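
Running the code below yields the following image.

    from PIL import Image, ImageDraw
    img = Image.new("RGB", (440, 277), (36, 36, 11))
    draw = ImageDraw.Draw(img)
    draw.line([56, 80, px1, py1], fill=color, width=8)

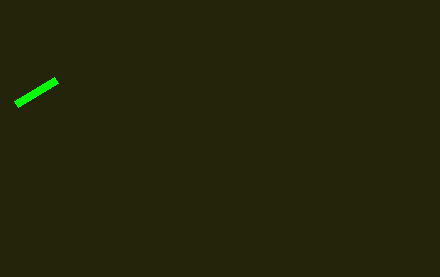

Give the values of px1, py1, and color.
px1 = 16
py1 = 104
color = 'lime'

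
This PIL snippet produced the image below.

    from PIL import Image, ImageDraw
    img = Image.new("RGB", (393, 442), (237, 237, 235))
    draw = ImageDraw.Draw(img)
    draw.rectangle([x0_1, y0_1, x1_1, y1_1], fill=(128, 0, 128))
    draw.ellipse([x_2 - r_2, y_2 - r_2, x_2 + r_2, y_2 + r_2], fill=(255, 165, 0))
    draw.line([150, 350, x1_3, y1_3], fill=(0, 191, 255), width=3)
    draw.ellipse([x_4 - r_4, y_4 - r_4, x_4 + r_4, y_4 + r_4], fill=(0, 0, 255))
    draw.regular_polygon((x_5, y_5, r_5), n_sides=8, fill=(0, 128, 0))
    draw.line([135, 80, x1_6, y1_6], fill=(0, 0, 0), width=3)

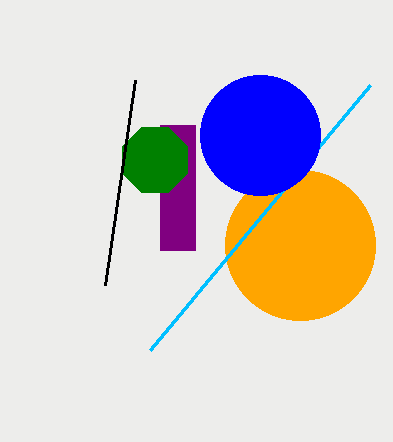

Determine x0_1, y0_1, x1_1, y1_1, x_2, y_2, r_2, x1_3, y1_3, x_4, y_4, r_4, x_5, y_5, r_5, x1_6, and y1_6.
x0_1 = 160
y0_1 = 125
x1_1 = 195
y1_1 = 250
x_2 = 300
y_2 = 245
r_2 = 75
x1_3 = 370
y1_3 = 85
x_4 = 260
y_4 = 135
r_4 = 60
x_5 = 155
y_5 = 160
r_5 = 35
x1_6 = 105
y1_6 = 285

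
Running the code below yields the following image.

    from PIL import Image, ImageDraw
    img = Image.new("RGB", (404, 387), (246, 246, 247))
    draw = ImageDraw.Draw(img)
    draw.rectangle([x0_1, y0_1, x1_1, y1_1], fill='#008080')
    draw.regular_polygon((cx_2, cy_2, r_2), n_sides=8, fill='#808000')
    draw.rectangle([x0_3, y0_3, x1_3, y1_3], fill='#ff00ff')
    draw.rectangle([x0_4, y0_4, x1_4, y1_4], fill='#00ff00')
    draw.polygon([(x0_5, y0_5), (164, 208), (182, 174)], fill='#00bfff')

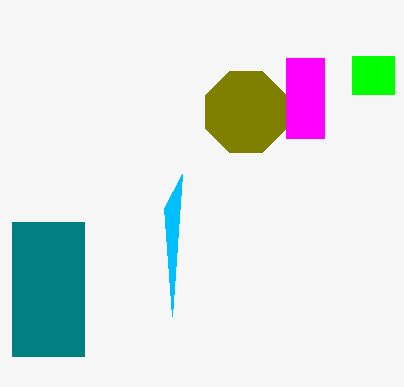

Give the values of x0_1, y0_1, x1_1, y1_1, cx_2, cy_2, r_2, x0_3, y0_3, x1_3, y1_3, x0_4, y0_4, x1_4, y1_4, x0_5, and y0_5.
x0_1 = 12
y0_1 = 222
x1_1 = 84
y1_1 = 356
cx_2 = 246
cy_2 = 112
r_2 = 44
x0_3 = 286
y0_3 = 58
x1_3 = 324
y1_3 = 138
x0_4 = 352
y0_4 = 56
x1_4 = 394
y1_4 = 94
x0_5 = 172
y0_5 = 316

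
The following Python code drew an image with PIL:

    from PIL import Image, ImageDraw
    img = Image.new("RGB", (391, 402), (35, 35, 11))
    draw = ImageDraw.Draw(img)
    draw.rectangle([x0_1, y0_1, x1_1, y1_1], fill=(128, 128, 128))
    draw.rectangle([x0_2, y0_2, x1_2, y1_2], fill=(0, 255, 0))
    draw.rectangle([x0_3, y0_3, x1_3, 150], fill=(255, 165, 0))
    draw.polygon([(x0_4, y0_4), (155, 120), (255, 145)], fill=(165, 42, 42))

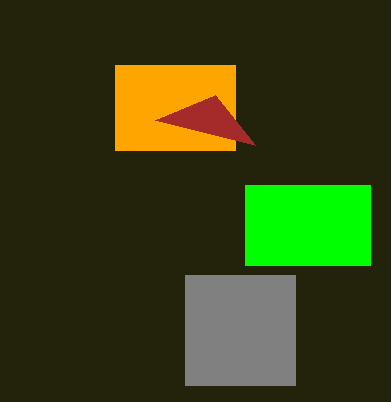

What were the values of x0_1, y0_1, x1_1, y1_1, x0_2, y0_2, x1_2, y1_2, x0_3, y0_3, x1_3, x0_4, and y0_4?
x0_1 = 185; y0_1 = 275; x1_1 = 295; y1_1 = 385; x0_2 = 245; y0_2 = 185; x1_2 = 370; y1_2 = 265; x0_3 = 115; y0_3 = 65; x1_3 = 235; x0_4 = 215; y0_4 = 95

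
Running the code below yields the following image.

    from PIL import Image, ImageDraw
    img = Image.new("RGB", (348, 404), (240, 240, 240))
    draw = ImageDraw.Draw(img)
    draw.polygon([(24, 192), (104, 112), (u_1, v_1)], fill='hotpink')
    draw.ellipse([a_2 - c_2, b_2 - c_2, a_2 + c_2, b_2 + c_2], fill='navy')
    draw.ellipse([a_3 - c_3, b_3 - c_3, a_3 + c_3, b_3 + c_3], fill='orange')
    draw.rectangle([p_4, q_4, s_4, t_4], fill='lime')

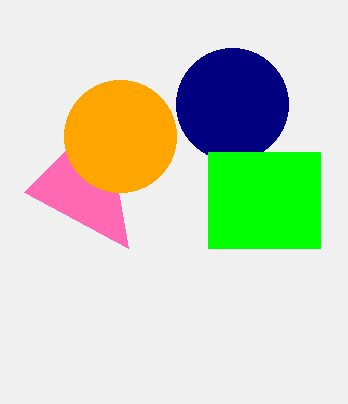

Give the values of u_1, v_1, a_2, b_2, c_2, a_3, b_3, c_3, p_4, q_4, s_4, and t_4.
u_1 = 128
v_1 = 248
a_2 = 232
b_2 = 104
c_2 = 56
a_3 = 120
b_3 = 136
c_3 = 56
p_4 = 208
q_4 = 152
s_4 = 320
t_4 = 248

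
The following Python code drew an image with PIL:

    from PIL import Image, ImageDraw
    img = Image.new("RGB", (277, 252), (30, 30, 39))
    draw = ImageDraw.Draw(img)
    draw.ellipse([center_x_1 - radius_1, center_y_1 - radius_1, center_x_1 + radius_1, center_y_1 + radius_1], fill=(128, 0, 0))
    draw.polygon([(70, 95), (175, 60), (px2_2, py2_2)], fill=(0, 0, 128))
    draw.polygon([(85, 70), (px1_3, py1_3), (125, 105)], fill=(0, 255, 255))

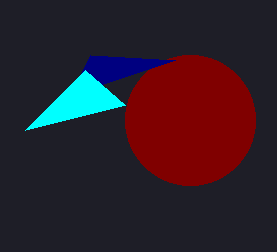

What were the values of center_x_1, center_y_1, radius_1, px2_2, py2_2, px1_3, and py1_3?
center_x_1 = 190; center_y_1 = 120; radius_1 = 65; px2_2 = 90; py2_2 = 55; px1_3 = 25; py1_3 = 130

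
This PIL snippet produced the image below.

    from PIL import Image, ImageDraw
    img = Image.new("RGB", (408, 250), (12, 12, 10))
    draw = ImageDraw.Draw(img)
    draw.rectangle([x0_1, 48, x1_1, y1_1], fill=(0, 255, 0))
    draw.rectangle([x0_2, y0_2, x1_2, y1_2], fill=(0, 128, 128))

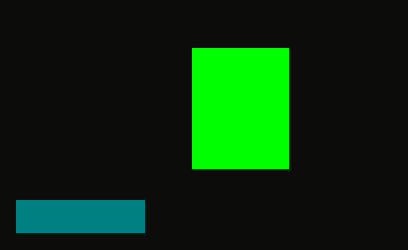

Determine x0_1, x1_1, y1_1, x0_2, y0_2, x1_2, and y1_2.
x0_1 = 192; x1_1 = 288; y1_1 = 168; x0_2 = 16; y0_2 = 200; x1_2 = 144; y1_2 = 232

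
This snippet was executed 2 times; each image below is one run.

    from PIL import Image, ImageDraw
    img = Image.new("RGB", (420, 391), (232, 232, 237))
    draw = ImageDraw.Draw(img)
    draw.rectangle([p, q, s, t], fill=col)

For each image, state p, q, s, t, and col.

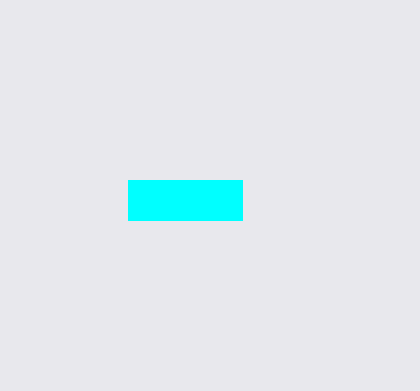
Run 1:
p = 128, q = 180, s = 242, t = 220, col = 'cyan'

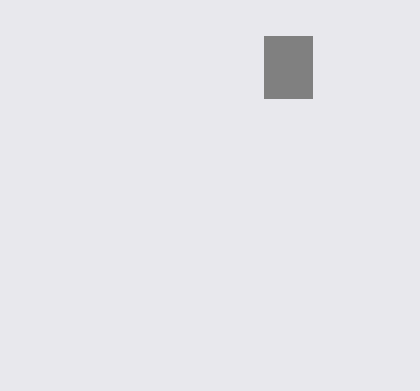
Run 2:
p = 264; q = 36; s = 312; t = 98; col = 'gray'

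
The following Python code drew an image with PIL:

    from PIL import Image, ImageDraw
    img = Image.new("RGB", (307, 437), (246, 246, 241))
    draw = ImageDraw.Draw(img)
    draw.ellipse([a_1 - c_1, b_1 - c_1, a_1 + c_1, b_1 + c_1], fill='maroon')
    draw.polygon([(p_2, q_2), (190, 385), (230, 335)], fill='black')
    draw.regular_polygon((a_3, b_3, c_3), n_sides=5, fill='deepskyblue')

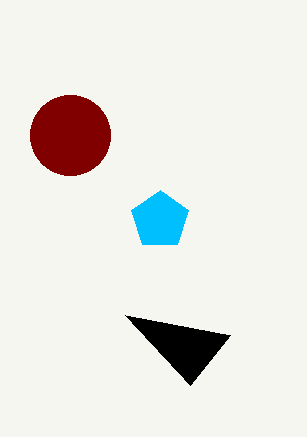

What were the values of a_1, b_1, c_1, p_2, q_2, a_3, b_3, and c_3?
a_1 = 70; b_1 = 135; c_1 = 40; p_2 = 125; q_2 = 315; a_3 = 160; b_3 = 220; c_3 = 30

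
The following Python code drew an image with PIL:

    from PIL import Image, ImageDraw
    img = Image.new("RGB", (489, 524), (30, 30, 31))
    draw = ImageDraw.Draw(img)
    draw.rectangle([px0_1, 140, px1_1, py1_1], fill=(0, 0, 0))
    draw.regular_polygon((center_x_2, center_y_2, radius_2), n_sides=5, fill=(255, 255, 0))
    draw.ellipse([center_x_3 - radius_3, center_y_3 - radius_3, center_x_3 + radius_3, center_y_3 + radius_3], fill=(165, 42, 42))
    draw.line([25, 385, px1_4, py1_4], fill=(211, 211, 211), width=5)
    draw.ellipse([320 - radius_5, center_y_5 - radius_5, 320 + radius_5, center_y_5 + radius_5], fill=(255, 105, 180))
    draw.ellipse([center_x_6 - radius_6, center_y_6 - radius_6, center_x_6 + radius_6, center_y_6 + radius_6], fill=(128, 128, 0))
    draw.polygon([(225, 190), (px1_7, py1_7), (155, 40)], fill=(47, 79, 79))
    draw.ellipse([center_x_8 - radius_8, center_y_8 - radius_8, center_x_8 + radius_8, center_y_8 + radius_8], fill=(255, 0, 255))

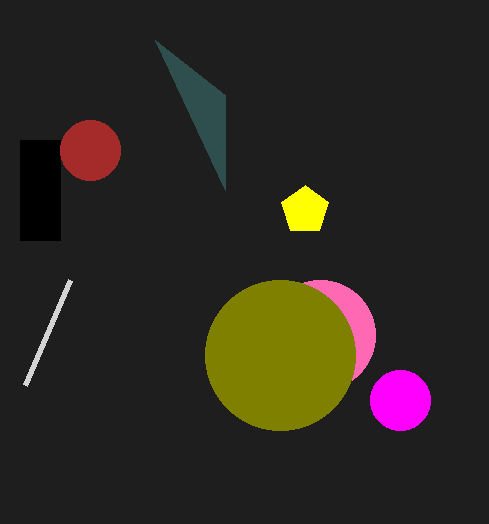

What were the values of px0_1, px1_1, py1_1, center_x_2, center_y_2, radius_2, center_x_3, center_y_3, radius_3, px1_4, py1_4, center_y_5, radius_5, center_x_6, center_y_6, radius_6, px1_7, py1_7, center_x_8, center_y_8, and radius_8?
px0_1 = 20; px1_1 = 60; py1_1 = 240; center_x_2 = 305; center_y_2 = 210; radius_2 = 25; center_x_3 = 90; center_y_3 = 150; radius_3 = 30; px1_4 = 70; py1_4 = 280; center_y_5 = 335; radius_5 = 55; center_x_6 = 280; center_y_6 = 355; radius_6 = 75; px1_7 = 225; py1_7 = 95; center_x_8 = 400; center_y_8 = 400; radius_8 = 30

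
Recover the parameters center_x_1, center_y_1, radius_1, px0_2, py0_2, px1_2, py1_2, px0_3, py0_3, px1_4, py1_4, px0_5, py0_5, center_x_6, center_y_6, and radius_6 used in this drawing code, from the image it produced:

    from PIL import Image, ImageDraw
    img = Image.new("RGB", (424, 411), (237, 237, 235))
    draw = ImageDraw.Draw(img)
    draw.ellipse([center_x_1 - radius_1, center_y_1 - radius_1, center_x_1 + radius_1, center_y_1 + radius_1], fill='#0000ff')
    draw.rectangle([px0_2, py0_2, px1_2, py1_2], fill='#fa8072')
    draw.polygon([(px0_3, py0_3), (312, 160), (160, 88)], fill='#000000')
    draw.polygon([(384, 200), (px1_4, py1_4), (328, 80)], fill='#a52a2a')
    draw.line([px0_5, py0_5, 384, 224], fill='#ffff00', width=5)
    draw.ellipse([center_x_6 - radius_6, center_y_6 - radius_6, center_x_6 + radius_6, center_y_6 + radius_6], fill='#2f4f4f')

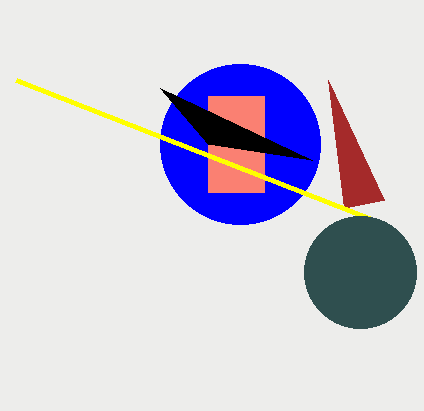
center_x_1 = 240; center_y_1 = 144; radius_1 = 80; px0_2 = 208; py0_2 = 96; px1_2 = 264; py1_2 = 192; px0_3 = 208; py0_3 = 144; px1_4 = 344; py1_4 = 208; px0_5 = 16; py0_5 = 80; center_x_6 = 360; center_y_6 = 272; radius_6 = 56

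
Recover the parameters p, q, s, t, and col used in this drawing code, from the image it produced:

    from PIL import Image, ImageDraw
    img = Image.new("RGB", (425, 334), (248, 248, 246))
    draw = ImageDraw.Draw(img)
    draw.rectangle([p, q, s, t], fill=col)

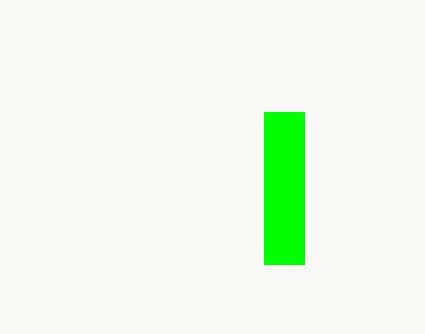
p = 264, q = 112, s = 304, t = 264, col = 'lime'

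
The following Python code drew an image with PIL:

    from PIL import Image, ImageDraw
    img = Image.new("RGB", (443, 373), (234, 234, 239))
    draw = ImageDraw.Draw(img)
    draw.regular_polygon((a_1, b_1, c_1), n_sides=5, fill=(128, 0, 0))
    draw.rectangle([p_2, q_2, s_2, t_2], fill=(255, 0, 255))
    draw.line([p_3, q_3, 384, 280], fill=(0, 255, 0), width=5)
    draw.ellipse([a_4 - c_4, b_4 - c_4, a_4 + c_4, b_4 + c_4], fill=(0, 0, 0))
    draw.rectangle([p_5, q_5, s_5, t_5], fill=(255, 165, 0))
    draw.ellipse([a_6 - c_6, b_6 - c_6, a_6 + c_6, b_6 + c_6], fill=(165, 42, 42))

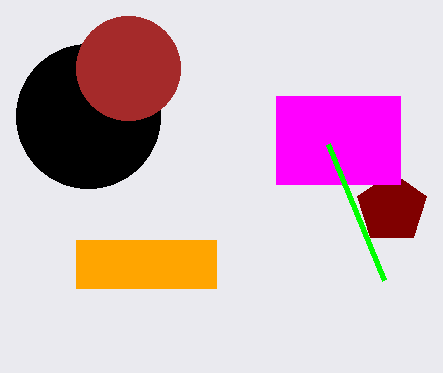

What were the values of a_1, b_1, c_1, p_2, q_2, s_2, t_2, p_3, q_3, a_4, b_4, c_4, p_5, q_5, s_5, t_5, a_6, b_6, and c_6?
a_1 = 392; b_1 = 208; c_1 = 36; p_2 = 276; q_2 = 96; s_2 = 400; t_2 = 184; p_3 = 328; q_3 = 144; a_4 = 88; b_4 = 116; c_4 = 72; p_5 = 76; q_5 = 240; s_5 = 216; t_5 = 288; a_6 = 128; b_6 = 68; c_6 = 52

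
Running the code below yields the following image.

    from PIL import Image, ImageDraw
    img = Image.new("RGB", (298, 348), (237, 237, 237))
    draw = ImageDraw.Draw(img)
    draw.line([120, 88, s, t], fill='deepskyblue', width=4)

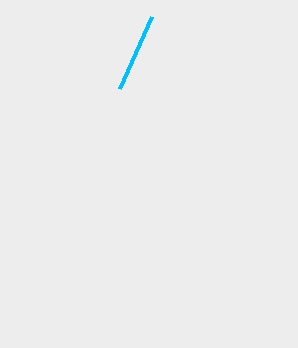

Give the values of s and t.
s = 152; t = 16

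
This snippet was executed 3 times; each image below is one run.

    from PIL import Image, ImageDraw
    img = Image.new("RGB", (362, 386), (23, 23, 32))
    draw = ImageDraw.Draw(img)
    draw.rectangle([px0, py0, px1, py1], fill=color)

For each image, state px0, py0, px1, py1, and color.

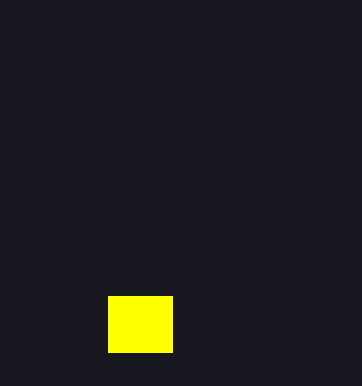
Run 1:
px0 = 108, py0 = 296, px1 = 172, py1 = 352, color = 'yellow'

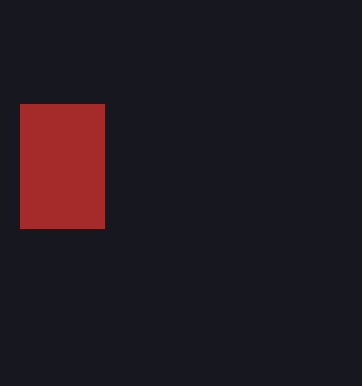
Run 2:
px0 = 20; py0 = 104; px1 = 104; py1 = 228; color = 'brown'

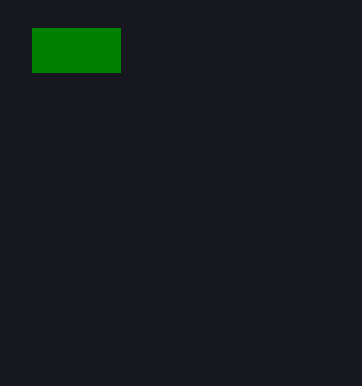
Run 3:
px0 = 32
py0 = 28
px1 = 120
py1 = 72
color = 'green'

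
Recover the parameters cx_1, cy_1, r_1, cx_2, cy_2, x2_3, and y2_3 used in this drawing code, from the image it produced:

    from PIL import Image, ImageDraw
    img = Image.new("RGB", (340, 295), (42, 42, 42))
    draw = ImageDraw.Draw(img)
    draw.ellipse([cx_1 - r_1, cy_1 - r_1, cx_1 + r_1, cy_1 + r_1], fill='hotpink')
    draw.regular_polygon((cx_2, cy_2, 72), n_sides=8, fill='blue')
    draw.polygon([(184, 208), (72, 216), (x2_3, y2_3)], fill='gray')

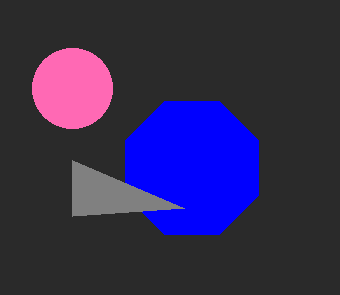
cx_1 = 72, cy_1 = 88, r_1 = 40, cx_2 = 192, cy_2 = 168, x2_3 = 72, y2_3 = 160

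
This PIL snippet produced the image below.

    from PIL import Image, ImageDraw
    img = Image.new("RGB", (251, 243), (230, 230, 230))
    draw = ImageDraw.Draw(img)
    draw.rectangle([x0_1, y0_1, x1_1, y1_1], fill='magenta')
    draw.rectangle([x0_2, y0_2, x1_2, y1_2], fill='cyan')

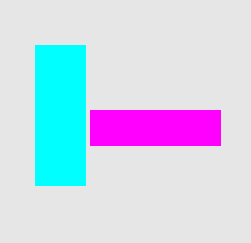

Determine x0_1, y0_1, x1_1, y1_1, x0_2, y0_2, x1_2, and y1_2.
x0_1 = 90, y0_1 = 110, x1_1 = 220, y1_1 = 145, x0_2 = 35, y0_2 = 45, x1_2 = 85, y1_2 = 185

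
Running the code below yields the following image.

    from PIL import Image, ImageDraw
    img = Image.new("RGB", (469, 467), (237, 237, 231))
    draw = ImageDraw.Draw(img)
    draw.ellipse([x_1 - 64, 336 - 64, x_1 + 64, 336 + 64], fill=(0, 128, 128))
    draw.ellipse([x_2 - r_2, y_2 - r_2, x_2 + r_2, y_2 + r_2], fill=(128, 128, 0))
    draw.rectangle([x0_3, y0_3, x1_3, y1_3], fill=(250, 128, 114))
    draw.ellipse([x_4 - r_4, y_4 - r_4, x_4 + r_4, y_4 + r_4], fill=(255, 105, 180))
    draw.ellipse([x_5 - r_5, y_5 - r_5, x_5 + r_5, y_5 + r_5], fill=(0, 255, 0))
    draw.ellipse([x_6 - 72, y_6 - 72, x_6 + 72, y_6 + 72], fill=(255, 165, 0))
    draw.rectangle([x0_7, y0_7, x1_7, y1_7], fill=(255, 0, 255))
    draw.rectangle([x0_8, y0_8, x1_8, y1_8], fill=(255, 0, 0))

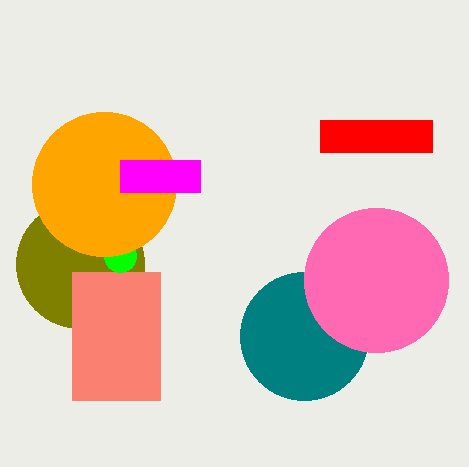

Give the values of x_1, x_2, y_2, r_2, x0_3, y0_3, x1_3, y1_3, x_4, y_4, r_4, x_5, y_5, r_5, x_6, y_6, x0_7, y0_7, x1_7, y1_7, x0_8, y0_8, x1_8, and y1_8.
x_1 = 304, x_2 = 80, y_2 = 264, r_2 = 64, x0_3 = 72, y0_3 = 272, x1_3 = 160, y1_3 = 400, x_4 = 376, y_4 = 280, r_4 = 72, x_5 = 120, y_5 = 256, r_5 = 16, x_6 = 104, y_6 = 184, x0_7 = 120, y0_7 = 160, x1_7 = 200, y1_7 = 192, x0_8 = 320, y0_8 = 120, x1_8 = 432, y1_8 = 152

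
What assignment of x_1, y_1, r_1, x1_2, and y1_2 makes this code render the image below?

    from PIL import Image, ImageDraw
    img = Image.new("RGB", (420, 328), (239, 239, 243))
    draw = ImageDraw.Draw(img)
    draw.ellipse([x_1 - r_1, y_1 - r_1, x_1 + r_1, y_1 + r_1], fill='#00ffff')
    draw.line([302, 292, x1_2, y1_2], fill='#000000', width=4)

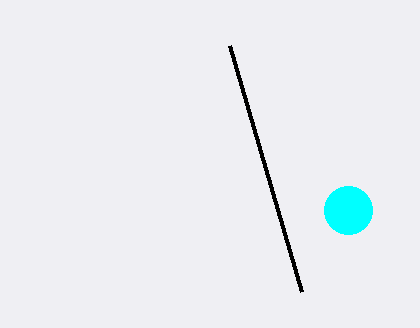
x_1 = 348, y_1 = 210, r_1 = 24, x1_2 = 230, y1_2 = 46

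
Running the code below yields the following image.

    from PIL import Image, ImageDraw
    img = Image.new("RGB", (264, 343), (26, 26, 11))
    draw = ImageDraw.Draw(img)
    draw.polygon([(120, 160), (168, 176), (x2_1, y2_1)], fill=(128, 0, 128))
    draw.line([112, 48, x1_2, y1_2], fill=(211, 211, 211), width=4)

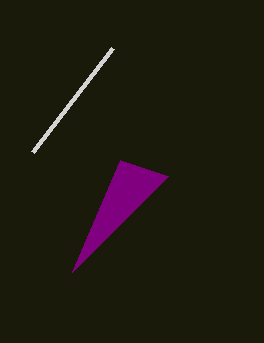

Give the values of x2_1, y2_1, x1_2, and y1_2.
x2_1 = 72
y2_1 = 272
x1_2 = 32
y1_2 = 152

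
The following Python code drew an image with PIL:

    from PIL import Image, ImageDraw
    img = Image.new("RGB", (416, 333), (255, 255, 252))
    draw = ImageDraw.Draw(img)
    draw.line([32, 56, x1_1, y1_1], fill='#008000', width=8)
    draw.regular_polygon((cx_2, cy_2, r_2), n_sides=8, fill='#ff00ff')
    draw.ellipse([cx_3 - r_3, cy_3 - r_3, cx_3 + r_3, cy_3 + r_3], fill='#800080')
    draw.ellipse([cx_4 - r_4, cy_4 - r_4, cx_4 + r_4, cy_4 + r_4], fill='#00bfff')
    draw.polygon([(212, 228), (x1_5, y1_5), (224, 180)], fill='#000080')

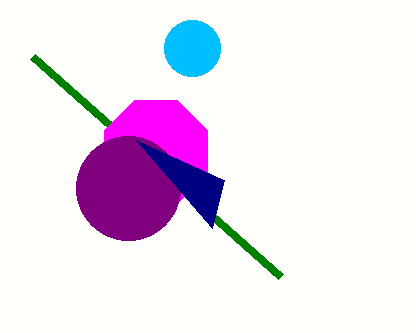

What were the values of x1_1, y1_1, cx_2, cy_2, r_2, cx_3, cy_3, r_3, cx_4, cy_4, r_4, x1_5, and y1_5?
x1_1 = 280
y1_1 = 276
cx_2 = 156
cy_2 = 152
r_2 = 56
cx_3 = 128
cy_3 = 188
r_3 = 52
cx_4 = 192
cy_4 = 48
r_4 = 28
x1_5 = 136
y1_5 = 140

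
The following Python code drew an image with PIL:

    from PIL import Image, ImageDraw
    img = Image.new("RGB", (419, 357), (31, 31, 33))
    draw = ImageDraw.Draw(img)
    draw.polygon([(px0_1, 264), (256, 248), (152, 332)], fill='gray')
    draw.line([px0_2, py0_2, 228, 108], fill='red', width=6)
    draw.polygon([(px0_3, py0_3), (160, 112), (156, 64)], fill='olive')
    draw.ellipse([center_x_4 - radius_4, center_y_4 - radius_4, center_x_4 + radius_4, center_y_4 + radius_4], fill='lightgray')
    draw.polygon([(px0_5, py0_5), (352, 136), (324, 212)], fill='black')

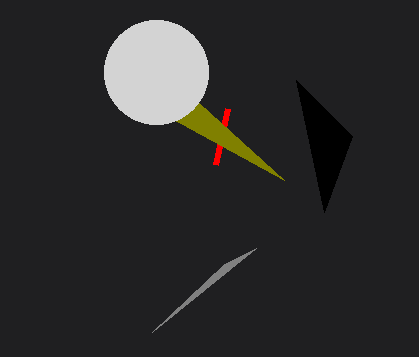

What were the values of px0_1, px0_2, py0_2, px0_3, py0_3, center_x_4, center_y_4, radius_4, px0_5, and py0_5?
px0_1 = 224, px0_2 = 216, py0_2 = 164, px0_3 = 284, py0_3 = 180, center_x_4 = 156, center_y_4 = 72, radius_4 = 52, px0_5 = 296, py0_5 = 80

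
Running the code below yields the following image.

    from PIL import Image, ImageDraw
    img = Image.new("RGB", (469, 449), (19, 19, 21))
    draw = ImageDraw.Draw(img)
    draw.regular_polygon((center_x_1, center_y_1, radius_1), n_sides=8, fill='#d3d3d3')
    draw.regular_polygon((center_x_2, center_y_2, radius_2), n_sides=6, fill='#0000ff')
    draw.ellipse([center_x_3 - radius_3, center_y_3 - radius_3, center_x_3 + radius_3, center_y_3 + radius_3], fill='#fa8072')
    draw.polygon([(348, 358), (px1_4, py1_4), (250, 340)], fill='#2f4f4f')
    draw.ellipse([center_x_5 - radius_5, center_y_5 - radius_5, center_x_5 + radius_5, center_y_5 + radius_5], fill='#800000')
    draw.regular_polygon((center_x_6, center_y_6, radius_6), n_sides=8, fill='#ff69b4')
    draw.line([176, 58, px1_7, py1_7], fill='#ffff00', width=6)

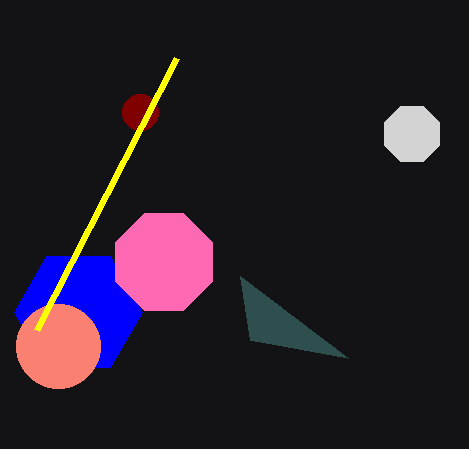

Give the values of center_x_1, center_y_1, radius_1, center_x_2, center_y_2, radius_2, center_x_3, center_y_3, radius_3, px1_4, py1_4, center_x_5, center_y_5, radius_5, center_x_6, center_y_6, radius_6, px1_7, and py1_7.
center_x_1 = 412, center_y_1 = 134, radius_1 = 30, center_x_2 = 78, center_y_2 = 312, radius_2 = 64, center_x_3 = 58, center_y_3 = 346, radius_3 = 42, px1_4 = 240, py1_4 = 276, center_x_5 = 140, center_y_5 = 112, radius_5 = 18, center_x_6 = 164, center_y_6 = 262, radius_6 = 52, px1_7 = 36, py1_7 = 330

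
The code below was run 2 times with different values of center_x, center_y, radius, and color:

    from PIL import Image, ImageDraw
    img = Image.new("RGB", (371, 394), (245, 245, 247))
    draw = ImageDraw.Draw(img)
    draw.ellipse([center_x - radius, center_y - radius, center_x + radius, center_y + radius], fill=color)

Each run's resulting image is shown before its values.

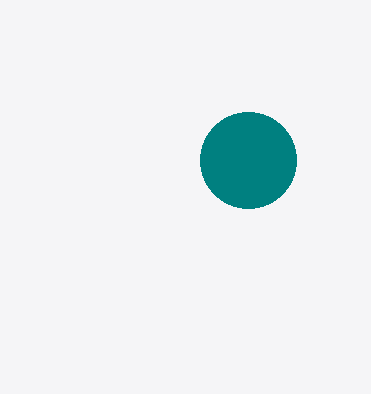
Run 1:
center_x = 248
center_y = 160
radius = 48
color = 'teal'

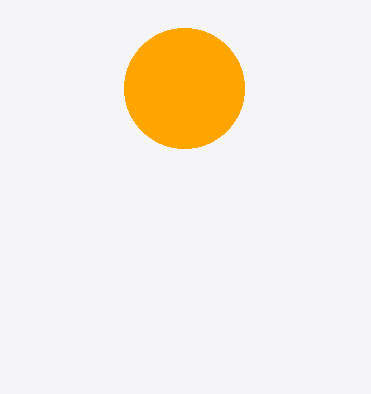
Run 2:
center_x = 184; center_y = 88; radius = 60; color = 'orange'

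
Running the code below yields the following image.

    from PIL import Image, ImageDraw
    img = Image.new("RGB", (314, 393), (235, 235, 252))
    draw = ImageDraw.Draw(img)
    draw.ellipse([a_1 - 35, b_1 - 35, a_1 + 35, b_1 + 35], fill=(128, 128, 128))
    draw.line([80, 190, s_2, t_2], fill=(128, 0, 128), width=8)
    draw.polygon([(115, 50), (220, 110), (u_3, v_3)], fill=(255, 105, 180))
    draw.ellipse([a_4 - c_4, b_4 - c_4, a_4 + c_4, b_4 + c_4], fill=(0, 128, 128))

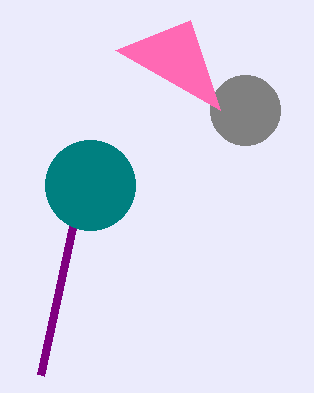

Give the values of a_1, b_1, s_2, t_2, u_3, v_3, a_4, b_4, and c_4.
a_1 = 245; b_1 = 110; s_2 = 40; t_2 = 375; u_3 = 190; v_3 = 20; a_4 = 90; b_4 = 185; c_4 = 45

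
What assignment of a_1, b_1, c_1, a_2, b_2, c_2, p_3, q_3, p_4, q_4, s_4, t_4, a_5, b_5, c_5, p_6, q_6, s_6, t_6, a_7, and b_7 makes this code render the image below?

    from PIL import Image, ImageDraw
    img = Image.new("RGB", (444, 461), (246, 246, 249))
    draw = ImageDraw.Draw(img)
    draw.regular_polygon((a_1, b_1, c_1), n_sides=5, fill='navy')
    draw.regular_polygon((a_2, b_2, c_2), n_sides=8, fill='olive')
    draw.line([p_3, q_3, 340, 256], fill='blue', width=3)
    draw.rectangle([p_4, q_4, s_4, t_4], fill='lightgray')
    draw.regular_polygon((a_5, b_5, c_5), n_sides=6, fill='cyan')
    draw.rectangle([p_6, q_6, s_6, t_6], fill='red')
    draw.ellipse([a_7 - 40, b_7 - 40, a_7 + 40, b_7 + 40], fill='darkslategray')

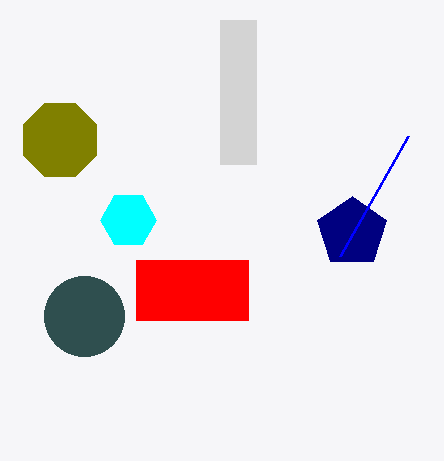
a_1 = 352, b_1 = 232, c_1 = 36, a_2 = 60, b_2 = 140, c_2 = 40, p_3 = 408, q_3 = 136, p_4 = 220, q_4 = 20, s_4 = 256, t_4 = 164, a_5 = 128, b_5 = 220, c_5 = 28, p_6 = 136, q_6 = 260, s_6 = 248, t_6 = 320, a_7 = 84, b_7 = 316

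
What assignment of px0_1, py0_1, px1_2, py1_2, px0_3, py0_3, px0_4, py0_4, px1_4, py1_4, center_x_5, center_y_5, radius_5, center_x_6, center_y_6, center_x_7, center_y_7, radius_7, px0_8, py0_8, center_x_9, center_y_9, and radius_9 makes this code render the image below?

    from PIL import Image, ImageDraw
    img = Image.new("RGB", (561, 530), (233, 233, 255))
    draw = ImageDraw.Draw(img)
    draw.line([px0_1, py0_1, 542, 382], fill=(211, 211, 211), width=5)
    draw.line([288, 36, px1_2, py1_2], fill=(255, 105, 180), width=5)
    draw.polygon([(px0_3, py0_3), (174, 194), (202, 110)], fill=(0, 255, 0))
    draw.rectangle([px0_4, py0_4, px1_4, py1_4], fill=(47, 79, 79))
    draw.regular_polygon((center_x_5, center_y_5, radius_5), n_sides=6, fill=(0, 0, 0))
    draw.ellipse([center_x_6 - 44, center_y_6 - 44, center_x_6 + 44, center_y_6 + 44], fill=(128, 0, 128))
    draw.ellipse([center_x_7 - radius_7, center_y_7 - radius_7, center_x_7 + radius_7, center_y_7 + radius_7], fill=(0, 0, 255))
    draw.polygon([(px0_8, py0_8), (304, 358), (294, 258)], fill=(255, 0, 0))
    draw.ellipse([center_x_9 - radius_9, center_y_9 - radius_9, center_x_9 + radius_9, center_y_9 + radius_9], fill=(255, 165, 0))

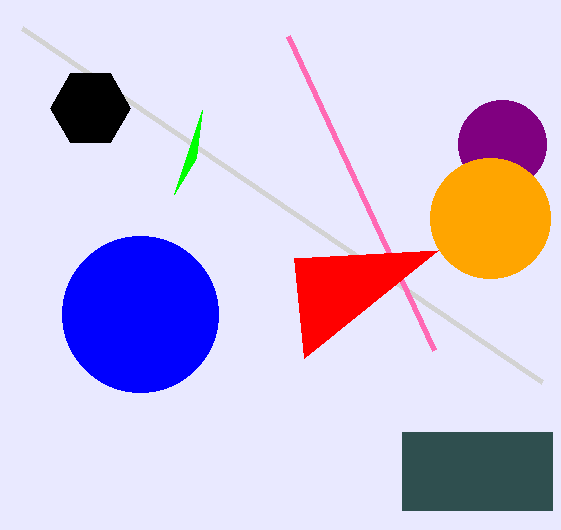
px0_1 = 22, py0_1 = 28, px1_2 = 434, py1_2 = 350, px0_3 = 196, py0_3 = 158, px0_4 = 402, py0_4 = 432, px1_4 = 552, py1_4 = 510, center_x_5 = 90, center_y_5 = 108, radius_5 = 40, center_x_6 = 502, center_y_6 = 144, center_x_7 = 140, center_y_7 = 314, radius_7 = 78, px0_8 = 438, py0_8 = 250, center_x_9 = 490, center_y_9 = 218, radius_9 = 60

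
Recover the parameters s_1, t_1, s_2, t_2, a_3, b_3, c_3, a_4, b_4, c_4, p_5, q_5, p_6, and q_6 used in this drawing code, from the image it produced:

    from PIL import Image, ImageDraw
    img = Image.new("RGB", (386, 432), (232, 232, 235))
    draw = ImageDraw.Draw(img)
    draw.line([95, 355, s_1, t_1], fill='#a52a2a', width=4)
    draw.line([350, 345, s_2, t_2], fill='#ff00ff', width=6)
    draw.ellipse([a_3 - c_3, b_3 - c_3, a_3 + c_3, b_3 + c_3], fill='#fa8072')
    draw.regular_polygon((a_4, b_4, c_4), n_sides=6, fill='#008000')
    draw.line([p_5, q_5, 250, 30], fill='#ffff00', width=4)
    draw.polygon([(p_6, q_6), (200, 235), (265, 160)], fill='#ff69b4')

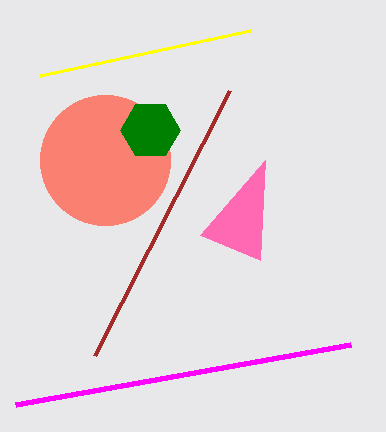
s_1 = 230; t_1 = 90; s_2 = 15; t_2 = 405; a_3 = 105; b_3 = 160; c_3 = 65; a_4 = 150; b_4 = 130; c_4 = 30; p_5 = 40; q_5 = 75; p_6 = 260; q_6 = 260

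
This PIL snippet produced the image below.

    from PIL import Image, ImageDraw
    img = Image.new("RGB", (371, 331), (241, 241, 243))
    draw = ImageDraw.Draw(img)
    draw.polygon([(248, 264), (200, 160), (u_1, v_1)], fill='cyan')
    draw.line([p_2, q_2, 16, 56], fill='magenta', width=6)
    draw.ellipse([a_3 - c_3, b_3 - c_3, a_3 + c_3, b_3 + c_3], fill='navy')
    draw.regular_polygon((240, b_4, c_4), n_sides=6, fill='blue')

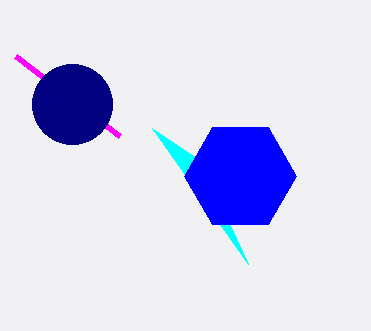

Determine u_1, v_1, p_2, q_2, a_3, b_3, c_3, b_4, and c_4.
u_1 = 152
v_1 = 128
p_2 = 120
q_2 = 136
a_3 = 72
b_3 = 104
c_3 = 40
b_4 = 176
c_4 = 56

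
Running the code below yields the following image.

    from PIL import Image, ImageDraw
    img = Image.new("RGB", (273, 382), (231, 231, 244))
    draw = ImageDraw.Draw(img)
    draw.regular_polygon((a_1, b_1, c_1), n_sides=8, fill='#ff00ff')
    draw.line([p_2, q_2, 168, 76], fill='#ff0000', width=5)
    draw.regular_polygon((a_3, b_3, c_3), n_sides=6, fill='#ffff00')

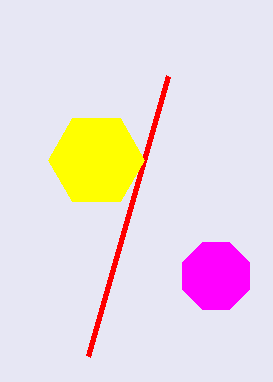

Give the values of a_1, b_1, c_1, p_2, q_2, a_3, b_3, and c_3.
a_1 = 216, b_1 = 276, c_1 = 36, p_2 = 88, q_2 = 356, a_3 = 96, b_3 = 160, c_3 = 48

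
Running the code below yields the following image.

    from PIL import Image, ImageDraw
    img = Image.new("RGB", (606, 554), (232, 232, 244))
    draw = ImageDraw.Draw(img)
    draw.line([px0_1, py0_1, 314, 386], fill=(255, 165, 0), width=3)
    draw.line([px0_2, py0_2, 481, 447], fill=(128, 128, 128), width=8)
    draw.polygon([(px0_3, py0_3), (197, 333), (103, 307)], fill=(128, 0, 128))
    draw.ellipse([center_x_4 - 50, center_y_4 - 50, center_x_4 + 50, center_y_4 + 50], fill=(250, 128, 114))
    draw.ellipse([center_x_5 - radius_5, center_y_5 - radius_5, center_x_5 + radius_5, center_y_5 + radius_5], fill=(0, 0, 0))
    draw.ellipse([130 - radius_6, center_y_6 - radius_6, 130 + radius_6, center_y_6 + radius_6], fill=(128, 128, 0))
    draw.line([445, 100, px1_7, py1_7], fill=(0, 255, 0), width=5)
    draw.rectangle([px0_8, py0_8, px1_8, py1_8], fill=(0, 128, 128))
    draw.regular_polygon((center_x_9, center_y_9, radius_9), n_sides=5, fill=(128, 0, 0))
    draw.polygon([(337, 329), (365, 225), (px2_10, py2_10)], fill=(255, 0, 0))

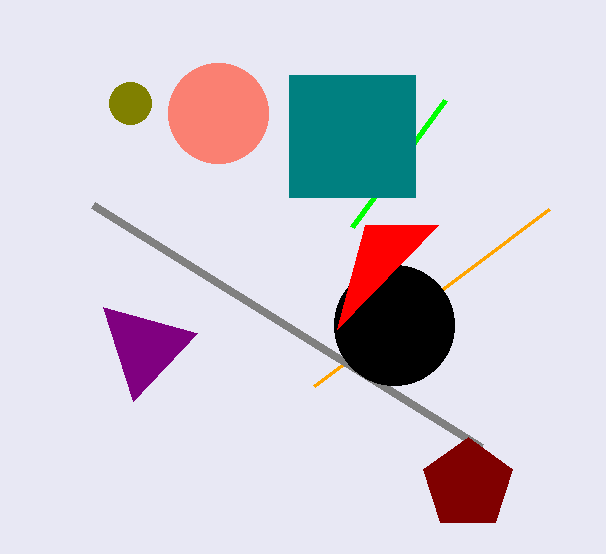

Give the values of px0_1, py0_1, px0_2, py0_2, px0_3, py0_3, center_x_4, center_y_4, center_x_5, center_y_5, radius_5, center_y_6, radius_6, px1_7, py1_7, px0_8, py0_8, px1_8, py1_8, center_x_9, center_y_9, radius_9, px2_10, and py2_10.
px0_1 = 549; py0_1 = 209; px0_2 = 93; py0_2 = 205; px0_3 = 133; py0_3 = 401; center_x_4 = 218; center_y_4 = 113; center_x_5 = 394; center_y_5 = 325; radius_5 = 60; center_y_6 = 103; radius_6 = 21; px1_7 = 352; py1_7 = 227; px0_8 = 289; py0_8 = 75; px1_8 = 415; py1_8 = 197; center_x_9 = 468; center_y_9 = 484; radius_9 = 47; px2_10 = 438; py2_10 = 225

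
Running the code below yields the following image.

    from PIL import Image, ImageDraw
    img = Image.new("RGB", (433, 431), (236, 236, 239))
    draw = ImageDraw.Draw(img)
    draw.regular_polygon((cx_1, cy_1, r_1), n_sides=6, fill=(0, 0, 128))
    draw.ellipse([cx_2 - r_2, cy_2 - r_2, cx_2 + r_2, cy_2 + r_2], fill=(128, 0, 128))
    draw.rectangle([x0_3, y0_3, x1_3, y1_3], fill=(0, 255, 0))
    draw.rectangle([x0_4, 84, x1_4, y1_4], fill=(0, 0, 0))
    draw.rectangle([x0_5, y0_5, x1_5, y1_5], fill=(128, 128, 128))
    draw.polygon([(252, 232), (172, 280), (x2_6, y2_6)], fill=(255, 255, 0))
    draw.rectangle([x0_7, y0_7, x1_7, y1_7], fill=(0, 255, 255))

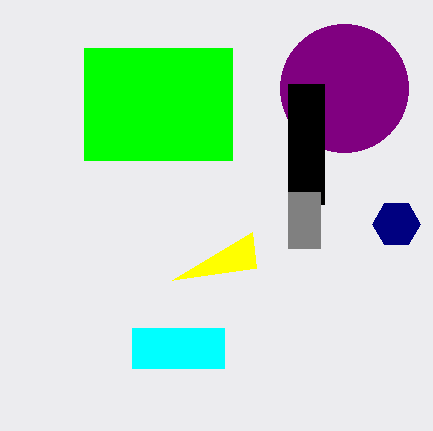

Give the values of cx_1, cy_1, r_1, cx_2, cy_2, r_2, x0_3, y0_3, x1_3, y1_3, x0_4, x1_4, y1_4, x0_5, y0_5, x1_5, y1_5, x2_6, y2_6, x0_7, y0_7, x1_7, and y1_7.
cx_1 = 396
cy_1 = 224
r_1 = 24
cx_2 = 344
cy_2 = 88
r_2 = 64
x0_3 = 84
y0_3 = 48
x1_3 = 232
y1_3 = 160
x0_4 = 288
x1_4 = 324
y1_4 = 204
x0_5 = 288
y0_5 = 192
x1_5 = 320
y1_5 = 248
x2_6 = 256
y2_6 = 268
x0_7 = 132
y0_7 = 328
x1_7 = 224
y1_7 = 368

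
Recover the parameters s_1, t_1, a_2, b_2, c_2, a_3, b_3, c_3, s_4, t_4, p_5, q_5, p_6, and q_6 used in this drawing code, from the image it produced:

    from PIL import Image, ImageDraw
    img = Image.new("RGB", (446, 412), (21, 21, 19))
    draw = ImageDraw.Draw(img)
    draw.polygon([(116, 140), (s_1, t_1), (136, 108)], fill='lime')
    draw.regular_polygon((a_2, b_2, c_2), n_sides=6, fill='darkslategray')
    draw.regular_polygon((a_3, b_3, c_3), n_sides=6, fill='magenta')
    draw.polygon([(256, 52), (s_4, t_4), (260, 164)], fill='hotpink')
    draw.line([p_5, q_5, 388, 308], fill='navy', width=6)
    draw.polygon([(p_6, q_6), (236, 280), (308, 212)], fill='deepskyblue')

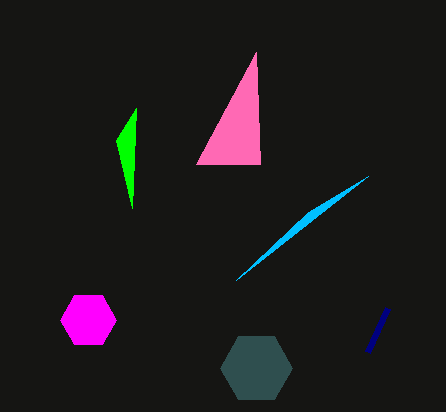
s_1 = 132, t_1 = 208, a_2 = 256, b_2 = 368, c_2 = 36, a_3 = 88, b_3 = 320, c_3 = 28, s_4 = 196, t_4 = 164, p_5 = 368, q_5 = 352, p_6 = 368, q_6 = 176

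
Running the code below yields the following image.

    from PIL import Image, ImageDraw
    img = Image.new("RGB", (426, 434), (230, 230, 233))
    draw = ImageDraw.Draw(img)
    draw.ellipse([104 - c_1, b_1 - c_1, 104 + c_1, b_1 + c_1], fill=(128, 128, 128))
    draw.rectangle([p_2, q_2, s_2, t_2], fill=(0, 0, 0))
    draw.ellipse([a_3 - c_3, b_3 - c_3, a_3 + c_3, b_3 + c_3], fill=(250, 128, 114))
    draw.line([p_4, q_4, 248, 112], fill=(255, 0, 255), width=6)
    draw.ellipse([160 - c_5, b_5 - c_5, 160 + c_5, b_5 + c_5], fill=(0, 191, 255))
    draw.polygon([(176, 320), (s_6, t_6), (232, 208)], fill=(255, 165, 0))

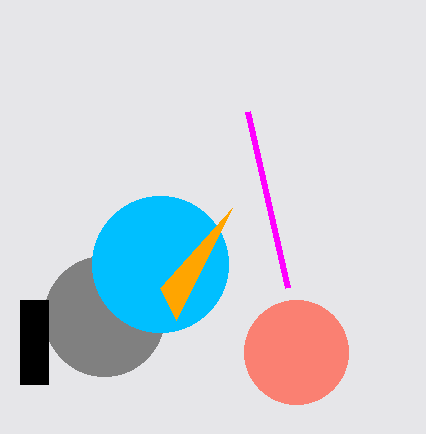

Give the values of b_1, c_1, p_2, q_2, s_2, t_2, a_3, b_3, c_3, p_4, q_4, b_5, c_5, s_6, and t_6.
b_1 = 316; c_1 = 60; p_2 = 20; q_2 = 300; s_2 = 48; t_2 = 384; a_3 = 296; b_3 = 352; c_3 = 52; p_4 = 288; q_4 = 288; b_5 = 264; c_5 = 68; s_6 = 160; t_6 = 288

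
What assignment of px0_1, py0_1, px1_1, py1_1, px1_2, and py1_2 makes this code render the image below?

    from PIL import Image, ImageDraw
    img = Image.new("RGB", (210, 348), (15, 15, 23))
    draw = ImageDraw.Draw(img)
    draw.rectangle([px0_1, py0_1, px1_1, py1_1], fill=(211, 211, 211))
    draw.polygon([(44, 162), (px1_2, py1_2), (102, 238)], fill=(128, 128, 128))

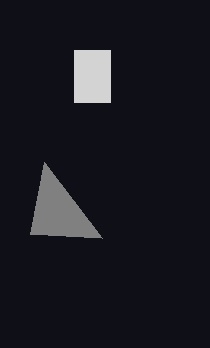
px0_1 = 74, py0_1 = 50, px1_1 = 110, py1_1 = 102, px1_2 = 30, py1_2 = 234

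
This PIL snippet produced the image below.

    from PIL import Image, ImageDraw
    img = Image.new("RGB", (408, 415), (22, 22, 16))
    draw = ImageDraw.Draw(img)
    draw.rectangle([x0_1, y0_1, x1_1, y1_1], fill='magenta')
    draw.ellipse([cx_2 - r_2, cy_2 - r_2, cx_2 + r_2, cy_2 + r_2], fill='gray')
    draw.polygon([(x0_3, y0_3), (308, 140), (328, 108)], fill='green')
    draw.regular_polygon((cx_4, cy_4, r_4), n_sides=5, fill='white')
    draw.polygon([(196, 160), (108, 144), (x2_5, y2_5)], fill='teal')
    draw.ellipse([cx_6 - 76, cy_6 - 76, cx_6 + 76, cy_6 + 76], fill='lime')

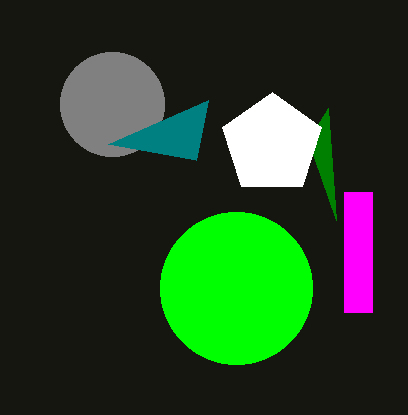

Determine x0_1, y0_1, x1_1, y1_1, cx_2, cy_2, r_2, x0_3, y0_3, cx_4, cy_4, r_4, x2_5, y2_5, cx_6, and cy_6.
x0_1 = 344
y0_1 = 192
x1_1 = 372
y1_1 = 312
cx_2 = 112
cy_2 = 104
r_2 = 52
x0_3 = 336
y0_3 = 220
cx_4 = 272
cy_4 = 144
r_4 = 52
x2_5 = 208
y2_5 = 100
cx_6 = 236
cy_6 = 288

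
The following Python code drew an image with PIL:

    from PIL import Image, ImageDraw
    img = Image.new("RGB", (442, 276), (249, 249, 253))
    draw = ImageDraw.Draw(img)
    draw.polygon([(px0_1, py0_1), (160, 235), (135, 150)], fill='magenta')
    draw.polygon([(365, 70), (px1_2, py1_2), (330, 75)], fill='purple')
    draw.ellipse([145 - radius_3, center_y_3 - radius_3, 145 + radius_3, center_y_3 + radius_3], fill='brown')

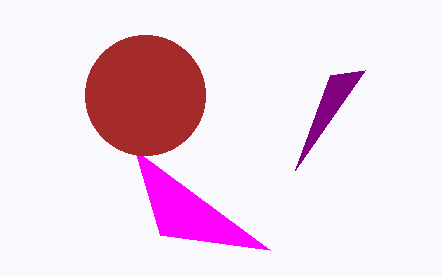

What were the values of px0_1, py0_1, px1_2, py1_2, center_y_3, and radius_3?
px0_1 = 270, py0_1 = 250, px1_2 = 295, py1_2 = 170, center_y_3 = 95, radius_3 = 60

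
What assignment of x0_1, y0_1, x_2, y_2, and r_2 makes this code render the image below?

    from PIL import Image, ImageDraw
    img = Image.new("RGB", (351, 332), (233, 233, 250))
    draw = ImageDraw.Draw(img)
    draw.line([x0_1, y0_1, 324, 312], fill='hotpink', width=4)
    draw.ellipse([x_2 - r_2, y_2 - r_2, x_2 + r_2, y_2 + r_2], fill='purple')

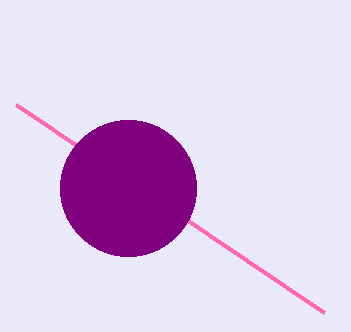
x0_1 = 16; y0_1 = 104; x_2 = 128; y_2 = 188; r_2 = 68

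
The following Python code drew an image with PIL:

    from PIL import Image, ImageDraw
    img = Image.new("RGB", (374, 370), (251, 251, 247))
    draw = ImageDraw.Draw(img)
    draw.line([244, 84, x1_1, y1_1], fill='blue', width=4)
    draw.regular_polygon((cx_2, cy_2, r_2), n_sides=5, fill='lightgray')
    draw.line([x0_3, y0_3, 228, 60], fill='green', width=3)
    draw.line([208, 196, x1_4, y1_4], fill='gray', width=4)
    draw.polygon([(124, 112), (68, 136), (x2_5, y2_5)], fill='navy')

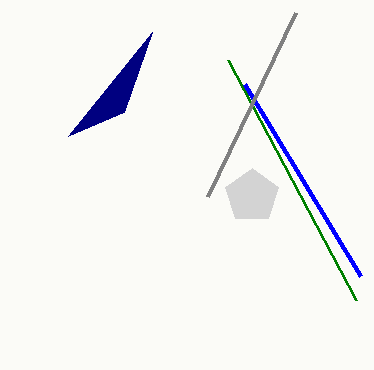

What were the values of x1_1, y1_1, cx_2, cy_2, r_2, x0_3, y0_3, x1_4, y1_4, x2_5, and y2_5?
x1_1 = 360, y1_1 = 276, cx_2 = 252, cy_2 = 196, r_2 = 28, x0_3 = 356, y0_3 = 300, x1_4 = 296, y1_4 = 12, x2_5 = 152, y2_5 = 32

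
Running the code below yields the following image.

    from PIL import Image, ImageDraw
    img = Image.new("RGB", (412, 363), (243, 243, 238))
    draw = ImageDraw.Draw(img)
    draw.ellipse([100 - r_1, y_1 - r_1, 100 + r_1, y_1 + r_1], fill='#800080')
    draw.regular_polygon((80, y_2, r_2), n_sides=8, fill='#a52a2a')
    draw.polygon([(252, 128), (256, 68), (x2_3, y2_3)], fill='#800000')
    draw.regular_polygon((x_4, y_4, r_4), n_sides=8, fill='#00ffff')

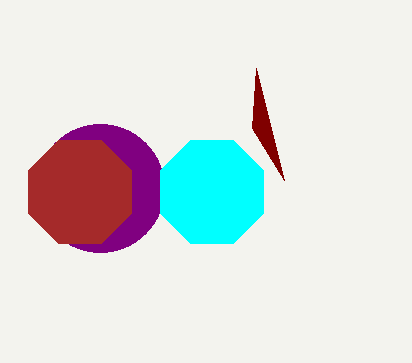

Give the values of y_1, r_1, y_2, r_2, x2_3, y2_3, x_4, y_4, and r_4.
y_1 = 188, r_1 = 64, y_2 = 192, r_2 = 56, x2_3 = 284, y2_3 = 180, x_4 = 212, y_4 = 192, r_4 = 56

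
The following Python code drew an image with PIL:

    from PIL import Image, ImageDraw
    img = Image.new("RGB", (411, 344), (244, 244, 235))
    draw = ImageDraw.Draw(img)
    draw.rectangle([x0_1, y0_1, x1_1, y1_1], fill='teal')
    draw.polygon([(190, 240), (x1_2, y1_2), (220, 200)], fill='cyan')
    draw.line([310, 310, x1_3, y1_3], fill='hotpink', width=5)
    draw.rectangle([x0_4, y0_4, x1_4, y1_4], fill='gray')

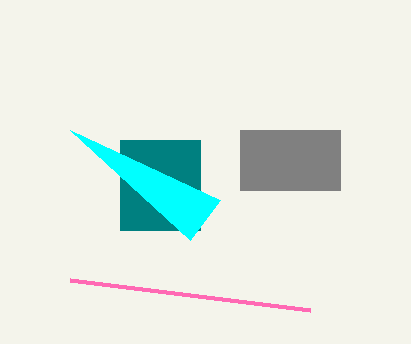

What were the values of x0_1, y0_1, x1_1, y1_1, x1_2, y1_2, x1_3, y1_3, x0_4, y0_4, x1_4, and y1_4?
x0_1 = 120; y0_1 = 140; x1_1 = 200; y1_1 = 230; x1_2 = 70; y1_2 = 130; x1_3 = 70; y1_3 = 280; x0_4 = 240; y0_4 = 130; x1_4 = 340; y1_4 = 190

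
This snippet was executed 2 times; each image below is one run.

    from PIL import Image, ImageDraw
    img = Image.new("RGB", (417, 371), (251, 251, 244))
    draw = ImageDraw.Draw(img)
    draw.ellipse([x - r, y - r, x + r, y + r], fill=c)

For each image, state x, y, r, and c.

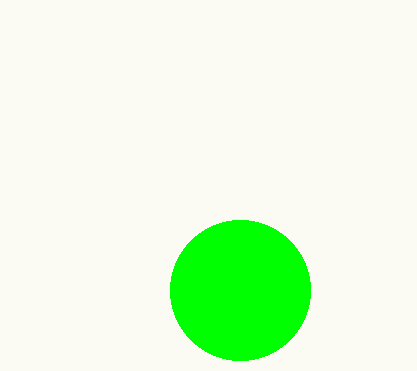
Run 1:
x = 240, y = 290, r = 70, c = 'lime'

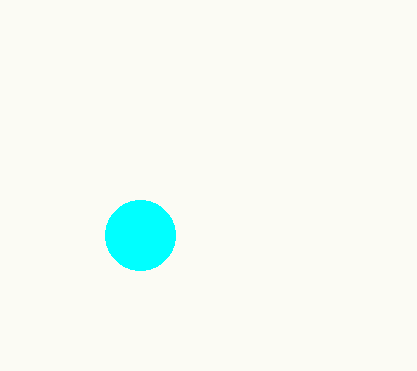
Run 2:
x = 140
y = 235
r = 35
c = 'cyan'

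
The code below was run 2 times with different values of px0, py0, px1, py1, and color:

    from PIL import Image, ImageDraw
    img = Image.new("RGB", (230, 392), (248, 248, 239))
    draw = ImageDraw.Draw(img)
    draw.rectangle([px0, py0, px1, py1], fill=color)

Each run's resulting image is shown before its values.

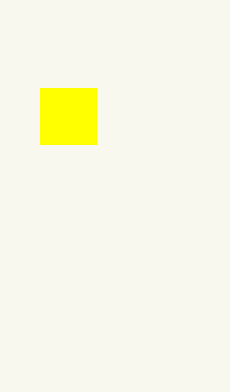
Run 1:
px0 = 40
py0 = 88
px1 = 96
py1 = 144
color = 'yellow'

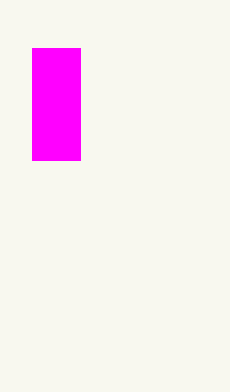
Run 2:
px0 = 32, py0 = 48, px1 = 80, py1 = 160, color = 'magenta'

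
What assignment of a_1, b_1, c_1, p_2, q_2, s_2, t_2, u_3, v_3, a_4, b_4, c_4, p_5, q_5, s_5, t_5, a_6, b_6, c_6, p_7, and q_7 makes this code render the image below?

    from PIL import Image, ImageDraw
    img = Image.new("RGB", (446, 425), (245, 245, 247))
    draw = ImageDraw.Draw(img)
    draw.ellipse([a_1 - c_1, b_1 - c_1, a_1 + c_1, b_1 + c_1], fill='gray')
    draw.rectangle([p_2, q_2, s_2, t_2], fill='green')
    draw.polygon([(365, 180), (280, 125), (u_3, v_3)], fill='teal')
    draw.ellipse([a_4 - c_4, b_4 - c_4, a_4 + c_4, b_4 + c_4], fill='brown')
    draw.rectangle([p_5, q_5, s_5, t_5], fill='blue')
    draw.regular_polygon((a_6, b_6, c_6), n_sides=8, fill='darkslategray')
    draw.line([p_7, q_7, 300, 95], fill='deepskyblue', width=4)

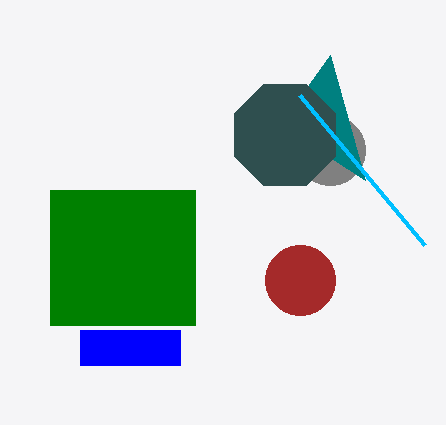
a_1 = 330, b_1 = 150, c_1 = 35, p_2 = 50, q_2 = 190, s_2 = 195, t_2 = 325, u_3 = 330, v_3 = 55, a_4 = 300, b_4 = 280, c_4 = 35, p_5 = 80, q_5 = 330, s_5 = 180, t_5 = 365, a_6 = 285, b_6 = 135, c_6 = 55, p_7 = 425, q_7 = 245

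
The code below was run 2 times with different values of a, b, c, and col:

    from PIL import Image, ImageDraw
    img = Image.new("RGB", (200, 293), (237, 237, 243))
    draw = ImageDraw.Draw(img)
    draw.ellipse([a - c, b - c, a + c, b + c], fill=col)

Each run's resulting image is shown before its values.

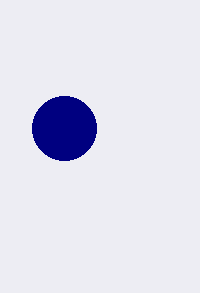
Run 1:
a = 64, b = 128, c = 32, col = 'navy'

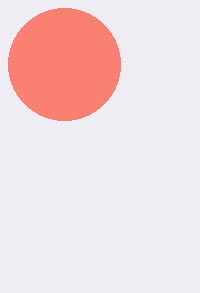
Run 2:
a = 64
b = 64
c = 56
col = 'salmon'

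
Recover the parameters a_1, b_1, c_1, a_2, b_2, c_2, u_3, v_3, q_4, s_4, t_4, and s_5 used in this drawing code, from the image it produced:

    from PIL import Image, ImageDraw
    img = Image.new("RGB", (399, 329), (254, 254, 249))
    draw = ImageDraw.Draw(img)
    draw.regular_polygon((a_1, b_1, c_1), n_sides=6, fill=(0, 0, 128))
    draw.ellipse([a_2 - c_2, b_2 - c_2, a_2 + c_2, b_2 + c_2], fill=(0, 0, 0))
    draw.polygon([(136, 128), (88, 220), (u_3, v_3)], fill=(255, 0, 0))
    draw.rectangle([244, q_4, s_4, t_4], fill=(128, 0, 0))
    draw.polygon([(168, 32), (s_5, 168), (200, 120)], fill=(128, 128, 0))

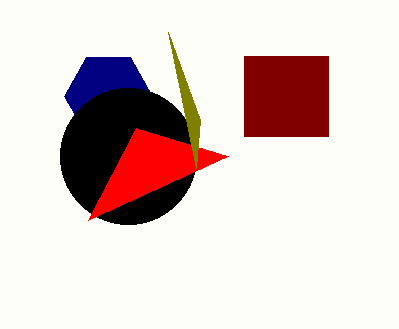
a_1 = 108
b_1 = 96
c_1 = 44
a_2 = 128
b_2 = 156
c_2 = 68
u_3 = 228
v_3 = 156
q_4 = 56
s_4 = 328
t_4 = 136
s_5 = 196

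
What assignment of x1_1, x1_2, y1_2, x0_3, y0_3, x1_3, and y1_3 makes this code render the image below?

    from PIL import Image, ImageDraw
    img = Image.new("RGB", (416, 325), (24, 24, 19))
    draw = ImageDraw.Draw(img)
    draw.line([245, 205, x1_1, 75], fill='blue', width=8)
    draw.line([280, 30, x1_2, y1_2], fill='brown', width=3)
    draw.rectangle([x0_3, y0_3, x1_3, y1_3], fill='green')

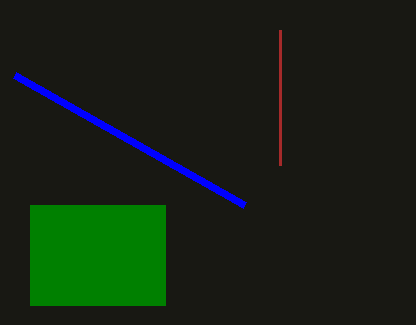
x1_1 = 15; x1_2 = 280; y1_2 = 165; x0_3 = 30; y0_3 = 205; x1_3 = 165; y1_3 = 305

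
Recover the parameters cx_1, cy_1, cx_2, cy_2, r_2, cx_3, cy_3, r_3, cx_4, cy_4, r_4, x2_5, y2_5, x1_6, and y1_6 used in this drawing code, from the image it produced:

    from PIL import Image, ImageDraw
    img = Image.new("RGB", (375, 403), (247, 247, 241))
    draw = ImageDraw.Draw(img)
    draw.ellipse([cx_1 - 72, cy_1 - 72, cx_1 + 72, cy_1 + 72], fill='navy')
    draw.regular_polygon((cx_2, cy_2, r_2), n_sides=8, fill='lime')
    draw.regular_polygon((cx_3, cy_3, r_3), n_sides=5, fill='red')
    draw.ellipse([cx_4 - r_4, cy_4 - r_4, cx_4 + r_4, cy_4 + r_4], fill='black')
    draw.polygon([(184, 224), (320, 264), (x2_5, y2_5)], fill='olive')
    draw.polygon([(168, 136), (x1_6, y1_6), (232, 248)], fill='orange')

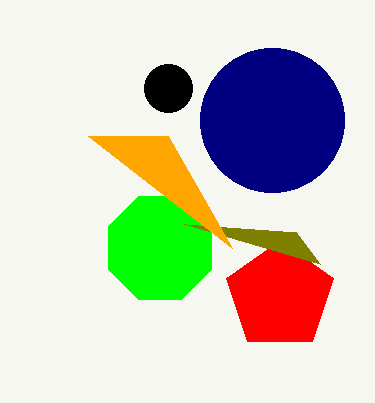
cx_1 = 272; cy_1 = 120; cx_2 = 160; cy_2 = 248; r_2 = 56; cx_3 = 280; cy_3 = 296; r_3 = 56; cx_4 = 168; cy_4 = 88; r_4 = 24; x2_5 = 296; y2_5 = 232; x1_6 = 88; y1_6 = 136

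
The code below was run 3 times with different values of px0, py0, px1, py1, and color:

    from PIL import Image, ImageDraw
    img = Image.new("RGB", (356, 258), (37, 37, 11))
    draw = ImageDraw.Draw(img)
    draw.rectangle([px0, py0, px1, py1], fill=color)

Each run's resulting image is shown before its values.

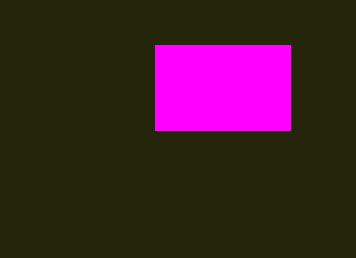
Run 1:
px0 = 155; py0 = 45; px1 = 290; py1 = 130; color = 'magenta'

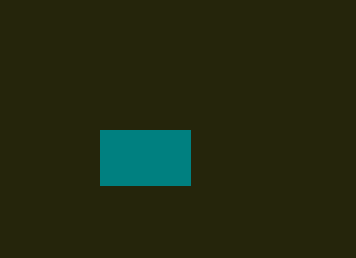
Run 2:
px0 = 100, py0 = 130, px1 = 190, py1 = 185, color = 'teal'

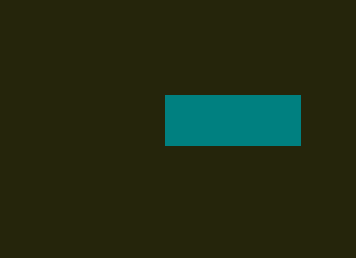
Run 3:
px0 = 165; py0 = 95; px1 = 300; py1 = 145; color = 'teal'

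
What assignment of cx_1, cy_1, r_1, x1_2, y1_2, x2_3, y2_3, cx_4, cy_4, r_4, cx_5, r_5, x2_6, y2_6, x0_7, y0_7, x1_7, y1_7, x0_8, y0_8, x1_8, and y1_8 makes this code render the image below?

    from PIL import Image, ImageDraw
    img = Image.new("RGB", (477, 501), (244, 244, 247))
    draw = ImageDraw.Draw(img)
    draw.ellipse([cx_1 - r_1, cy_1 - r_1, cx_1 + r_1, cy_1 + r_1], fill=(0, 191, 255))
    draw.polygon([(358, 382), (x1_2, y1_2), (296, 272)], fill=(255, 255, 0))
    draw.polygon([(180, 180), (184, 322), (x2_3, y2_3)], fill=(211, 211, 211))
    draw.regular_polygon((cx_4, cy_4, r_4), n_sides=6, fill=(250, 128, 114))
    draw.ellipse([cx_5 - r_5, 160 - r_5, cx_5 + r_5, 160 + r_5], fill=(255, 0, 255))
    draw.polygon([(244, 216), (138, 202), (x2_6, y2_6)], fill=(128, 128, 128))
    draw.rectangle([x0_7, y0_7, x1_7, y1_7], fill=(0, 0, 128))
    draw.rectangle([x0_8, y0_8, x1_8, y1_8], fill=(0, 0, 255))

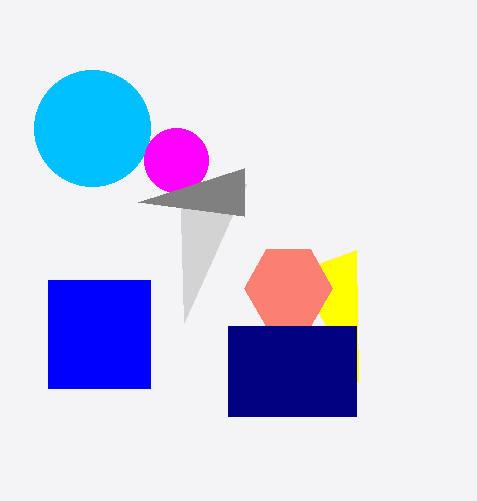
cx_1 = 92, cy_1 = 128, r_1 = 58, x1_2 = 356, y1_2 = 250, x2_3 = 246, y2_3 = 184, cx_4 = 288, cy_4 = 288, r_4 = 44, cx_5 = 176, r_5 = 32, x2_6 = 244, y2_6 = 168, x0_7 = 228, y0_7 = 326, x1_7 = 356, y1_7 = 416, x0_8 = 48, y0_8 = 280, x1_8 = 150, y1_8 = 388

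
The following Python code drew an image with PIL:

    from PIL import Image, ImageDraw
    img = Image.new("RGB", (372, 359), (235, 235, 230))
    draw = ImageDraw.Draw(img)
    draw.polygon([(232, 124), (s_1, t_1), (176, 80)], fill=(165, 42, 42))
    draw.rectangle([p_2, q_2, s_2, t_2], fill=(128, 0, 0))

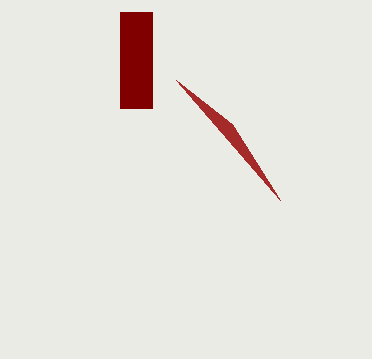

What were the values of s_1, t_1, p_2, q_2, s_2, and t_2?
s_1 = 280; t_1 = 200; p_2 = 120; q_2 = 12; s_2 = 152; t_2 = 108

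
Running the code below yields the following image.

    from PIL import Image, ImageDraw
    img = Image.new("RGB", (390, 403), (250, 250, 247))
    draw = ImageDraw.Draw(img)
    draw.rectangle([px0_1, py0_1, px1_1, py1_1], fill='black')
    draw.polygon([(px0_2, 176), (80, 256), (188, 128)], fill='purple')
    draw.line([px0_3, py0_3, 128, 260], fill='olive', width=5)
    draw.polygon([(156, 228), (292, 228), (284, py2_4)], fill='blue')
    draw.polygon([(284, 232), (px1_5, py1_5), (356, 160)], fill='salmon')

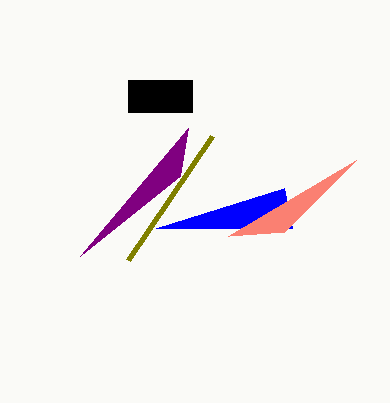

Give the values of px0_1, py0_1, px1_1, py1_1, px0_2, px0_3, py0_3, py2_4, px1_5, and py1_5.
px0_1 = 128; py0_1 = 80; px1_1 = 192; py1_1 = 112; px0_2 = 180; px0_3 = 212; py0_3 = 136; py2_4 = 188; px1_5 = 228; py1_5 = 236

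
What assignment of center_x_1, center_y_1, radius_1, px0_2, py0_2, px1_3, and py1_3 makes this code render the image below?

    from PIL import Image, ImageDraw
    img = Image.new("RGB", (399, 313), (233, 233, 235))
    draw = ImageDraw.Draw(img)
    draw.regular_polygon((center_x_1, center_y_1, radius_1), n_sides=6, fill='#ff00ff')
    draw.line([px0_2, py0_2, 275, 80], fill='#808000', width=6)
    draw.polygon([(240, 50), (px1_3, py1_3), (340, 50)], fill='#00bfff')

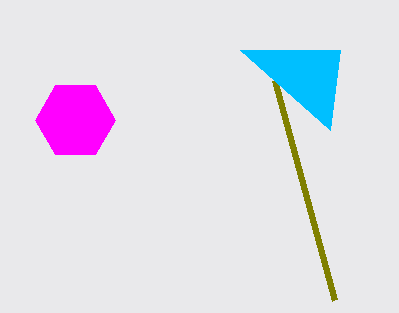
center_x_1 = 75; center_y_1 = 120; radius_1 = 40; px0_2 = 335; py0_2 = 300; px1_3 = 330; py1_3 = 130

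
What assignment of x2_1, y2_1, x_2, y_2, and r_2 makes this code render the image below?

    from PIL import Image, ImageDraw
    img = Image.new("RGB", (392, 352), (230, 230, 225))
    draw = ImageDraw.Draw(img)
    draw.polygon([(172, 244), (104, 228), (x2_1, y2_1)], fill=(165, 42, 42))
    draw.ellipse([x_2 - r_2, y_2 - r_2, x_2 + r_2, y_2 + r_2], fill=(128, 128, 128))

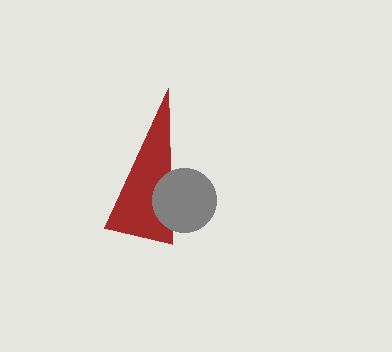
x2_1 = 168; y2_1 = 88; x_2 = 184; y_2 = 200; r_2 = 32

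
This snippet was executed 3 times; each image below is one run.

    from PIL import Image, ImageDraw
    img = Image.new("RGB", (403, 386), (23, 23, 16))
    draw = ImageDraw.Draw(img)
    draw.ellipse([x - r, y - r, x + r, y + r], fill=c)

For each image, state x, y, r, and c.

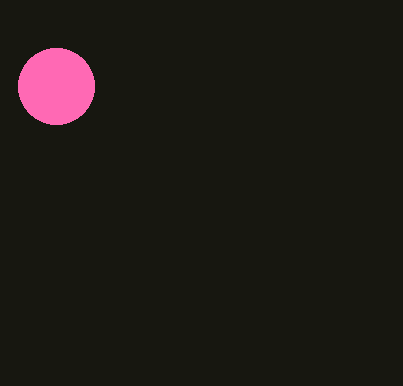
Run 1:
x = 56
y = 86
r = 38
c = 'hotpink'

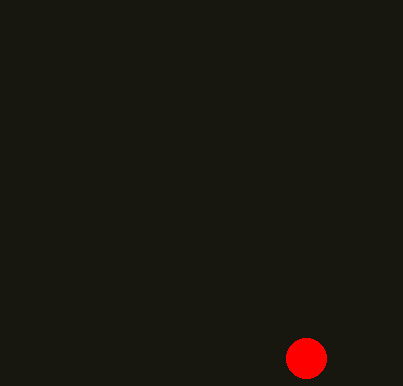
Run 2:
x = 306, y = 358, r = 20, c = 'red'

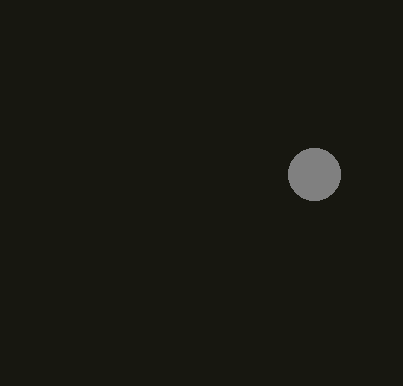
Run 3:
x = 314
y = 174
r = 26
c = 'gray'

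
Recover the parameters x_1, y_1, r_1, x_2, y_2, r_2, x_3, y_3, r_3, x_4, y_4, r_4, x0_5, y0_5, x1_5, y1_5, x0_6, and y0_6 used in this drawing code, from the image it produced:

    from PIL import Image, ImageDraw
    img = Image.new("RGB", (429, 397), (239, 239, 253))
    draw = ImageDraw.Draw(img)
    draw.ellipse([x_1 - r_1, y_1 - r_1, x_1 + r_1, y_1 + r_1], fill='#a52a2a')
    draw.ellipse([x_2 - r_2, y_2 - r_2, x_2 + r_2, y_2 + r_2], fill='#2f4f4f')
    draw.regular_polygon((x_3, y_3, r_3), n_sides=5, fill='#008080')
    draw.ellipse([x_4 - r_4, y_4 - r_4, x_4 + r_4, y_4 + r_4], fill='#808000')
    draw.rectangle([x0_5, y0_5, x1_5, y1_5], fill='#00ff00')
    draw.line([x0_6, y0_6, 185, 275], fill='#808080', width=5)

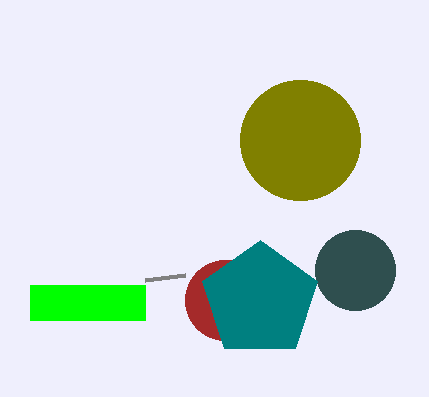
x_1 = 225; y_1 = 300; r_1 = 40; x_2 = 355; y_2 = 270; r_2 = 40; x_3 = 260; y_3 = 300; r_3 = 60; x_4 = 300; y_4 = 140; r_4 = 60; x0_5 = 30; y0_5 = 285; x1_5 = 145; y1_5 = 320; x0_6 = 145; y0_6 = 280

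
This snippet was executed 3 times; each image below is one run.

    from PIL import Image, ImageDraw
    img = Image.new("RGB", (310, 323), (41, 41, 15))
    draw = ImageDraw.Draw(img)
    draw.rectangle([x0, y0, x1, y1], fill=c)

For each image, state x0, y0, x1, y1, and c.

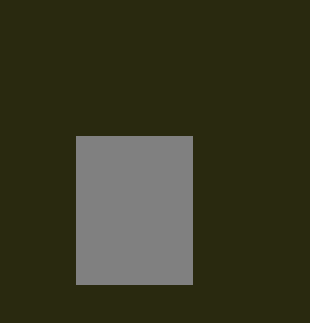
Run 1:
x0 = 76; y0 = 136; x1 = 192; y1 = 284; c = 'gray'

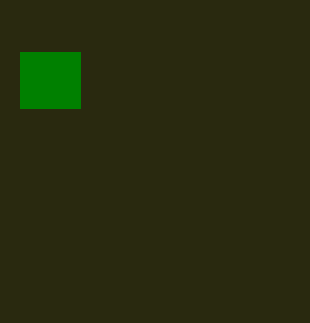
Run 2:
x0 = 20, y0 = 52, x1 = 80, y1 = 108, c = 'green'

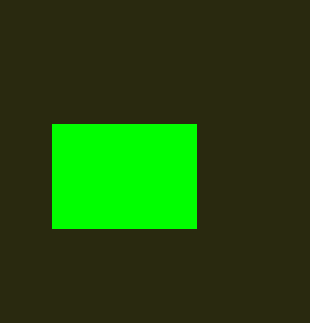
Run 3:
x0 = 52, y0 = 124, x1 = 196, y1 = 228, c = 'lime'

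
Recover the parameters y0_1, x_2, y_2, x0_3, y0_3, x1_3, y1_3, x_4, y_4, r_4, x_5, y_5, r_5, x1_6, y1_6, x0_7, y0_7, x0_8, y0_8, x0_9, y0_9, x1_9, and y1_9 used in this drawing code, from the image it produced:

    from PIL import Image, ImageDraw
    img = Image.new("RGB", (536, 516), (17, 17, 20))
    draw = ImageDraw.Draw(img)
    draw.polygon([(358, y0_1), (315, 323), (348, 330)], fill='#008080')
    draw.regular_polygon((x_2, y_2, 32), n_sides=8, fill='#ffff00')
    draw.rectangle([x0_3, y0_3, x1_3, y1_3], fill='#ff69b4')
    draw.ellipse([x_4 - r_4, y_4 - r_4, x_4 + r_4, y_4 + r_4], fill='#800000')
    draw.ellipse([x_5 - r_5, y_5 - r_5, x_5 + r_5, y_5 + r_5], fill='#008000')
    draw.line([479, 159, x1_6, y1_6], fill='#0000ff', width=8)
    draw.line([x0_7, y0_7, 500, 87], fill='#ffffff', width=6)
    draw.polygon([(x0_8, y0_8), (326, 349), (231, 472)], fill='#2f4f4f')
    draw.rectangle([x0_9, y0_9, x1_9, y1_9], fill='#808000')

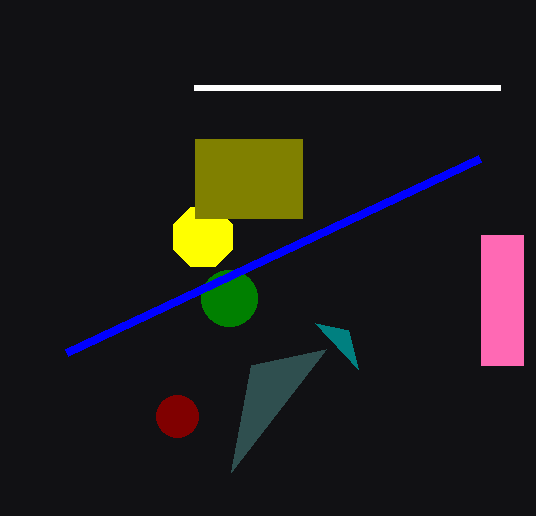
y0_1 = 369; x_2 = 203; y_2 = 237; x0_3 = 481; y0_3 = 235; x1_3 = 523; y1_3 = 365; x_4 = 177; y_4 = 416; r_4 = 21; x_5 = 229; y_5 = 298; r_5 = 28; x1_6 = 66; y1_6 = 353; x0_7 = 194; y0_7 = 87; x0_8 = 251; y0_8 = 365; x0_9 = 195; y0_9 = 139; x1_9 = 302; y1_9 = 218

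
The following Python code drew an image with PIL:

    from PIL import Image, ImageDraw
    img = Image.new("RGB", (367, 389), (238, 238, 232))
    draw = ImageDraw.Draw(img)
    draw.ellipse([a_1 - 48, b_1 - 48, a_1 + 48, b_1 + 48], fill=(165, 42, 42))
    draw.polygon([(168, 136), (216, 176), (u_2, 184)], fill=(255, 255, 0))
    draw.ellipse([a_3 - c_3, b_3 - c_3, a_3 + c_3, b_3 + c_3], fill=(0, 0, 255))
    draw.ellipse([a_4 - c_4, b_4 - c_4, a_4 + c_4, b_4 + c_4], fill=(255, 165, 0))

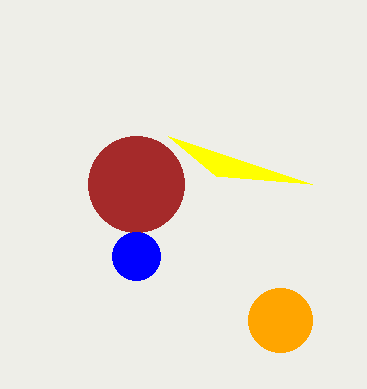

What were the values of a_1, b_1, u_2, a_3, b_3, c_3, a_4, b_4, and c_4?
a_1 = 136, b_1 = 184, u_2 = 312, a_3 = 136, b_3 = 256, c_3 = 24, a_4 = 280, b_4 = 320, c_4 = 32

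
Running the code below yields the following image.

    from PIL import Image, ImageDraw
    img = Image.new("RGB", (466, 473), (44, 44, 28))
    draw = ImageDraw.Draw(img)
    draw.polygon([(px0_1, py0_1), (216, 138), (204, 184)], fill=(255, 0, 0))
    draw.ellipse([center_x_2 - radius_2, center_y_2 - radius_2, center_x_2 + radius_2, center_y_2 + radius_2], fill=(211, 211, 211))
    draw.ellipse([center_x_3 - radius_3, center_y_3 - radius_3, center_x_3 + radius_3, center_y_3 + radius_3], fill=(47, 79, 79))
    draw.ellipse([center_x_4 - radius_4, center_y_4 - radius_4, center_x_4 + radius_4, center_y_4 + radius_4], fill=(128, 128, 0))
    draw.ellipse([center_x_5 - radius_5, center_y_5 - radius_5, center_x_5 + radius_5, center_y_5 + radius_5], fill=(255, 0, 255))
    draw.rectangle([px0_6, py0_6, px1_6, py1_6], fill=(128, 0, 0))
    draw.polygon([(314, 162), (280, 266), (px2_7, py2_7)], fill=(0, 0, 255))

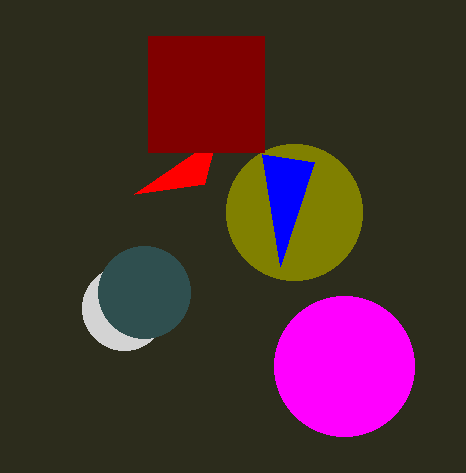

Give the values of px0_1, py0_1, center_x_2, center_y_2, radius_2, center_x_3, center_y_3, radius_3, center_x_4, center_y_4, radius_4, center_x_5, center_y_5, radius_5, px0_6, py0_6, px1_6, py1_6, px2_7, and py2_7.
px0_1 = 134, py0_1 = 194, center_x_2 = 124, center_y_2 = 308, radius_2 = 42, center_x_3 = 144, center_y_3 = 292, radius_3 = 46, center_x_4 = 294, center_y_4 = 212, radius_4 = 68, center_x_5 = 344, center_y_5 = 366, radius_5 = 70, px0_6 = 148, py0_6 = 36, px1_6 = 264, py1_6 = 152, px2_7 = 262, py2_7 = 154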